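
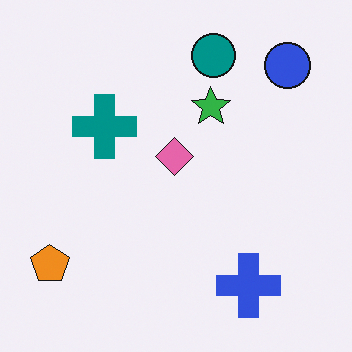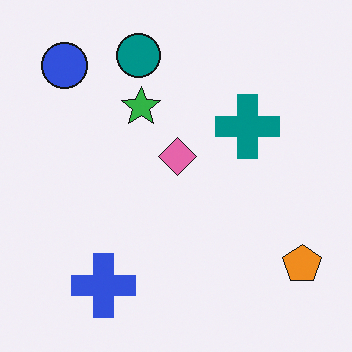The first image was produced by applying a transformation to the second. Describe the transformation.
Flipped horizontally (left ↔ right).

The orange pentagon is in the bottom-right of the second image and the bottom-left of the first — shapes on opposite sides of the vertical midline have swapped in a mirror flip.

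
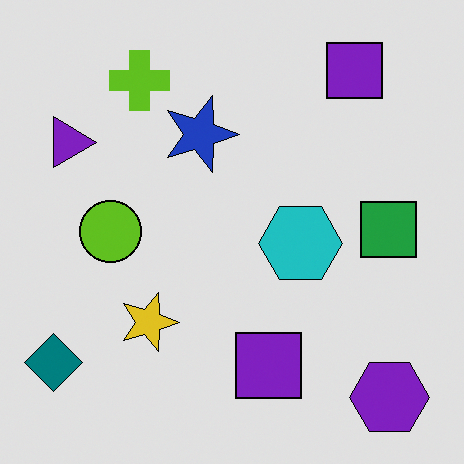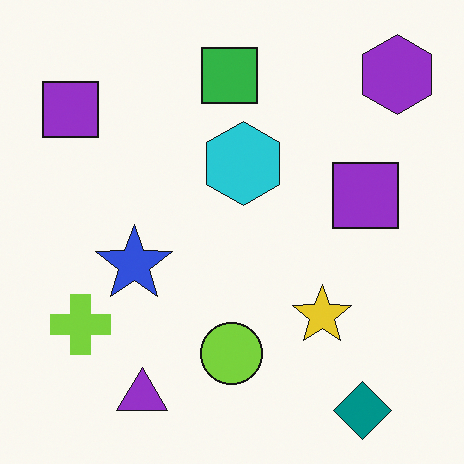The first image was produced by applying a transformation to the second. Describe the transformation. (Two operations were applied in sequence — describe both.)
It was rotated 90° clockwise, then moderately posterized.

The purple hexagon sits in the top-right of the second image and the bottom-right of the first — consistent with a whole-image 90° clockwise rotation. Each flat color has snapped to a coarser quantized level — most visibly, the near-white background has dropped to a flat grey.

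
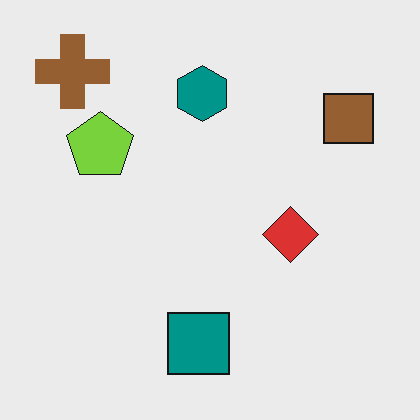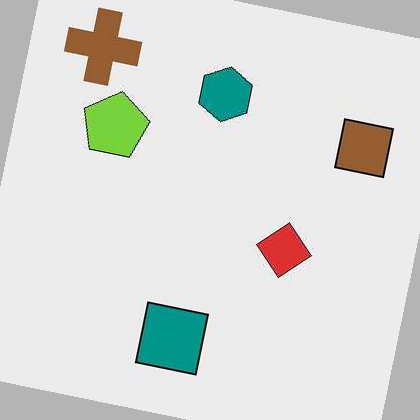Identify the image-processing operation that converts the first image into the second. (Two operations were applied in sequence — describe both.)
This is the original image given moderate JPEG compression, then rotated clockwise by a few degrees.

Blocky 8×8 compression artifacts appear around shape edges and the flat background shows ringing — characteristic JPEG degradation. Every shape is tilted by the same angle and the image corners show triangular fill wedges — a whole-image rotation by a non-right angle.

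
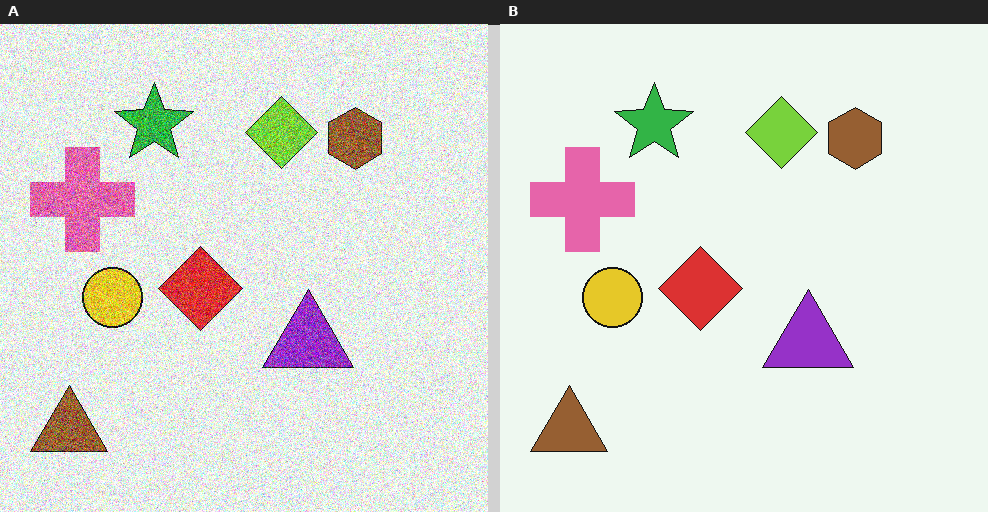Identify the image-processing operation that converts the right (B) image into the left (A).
The transformation is: degraded with a thick layer of grain.

Random speckle covers the whole image, including the flat background.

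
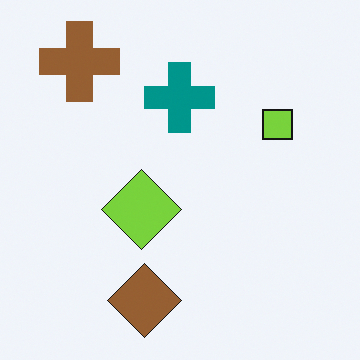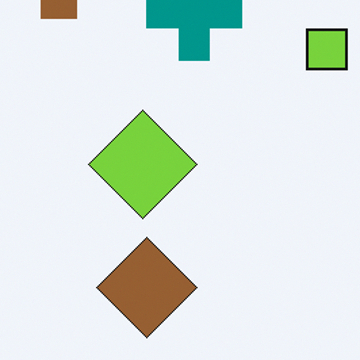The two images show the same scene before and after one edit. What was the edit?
This is the original image cropped to a modestly smaller region and rescaled.

The visible shapes are larger and the field of view is narrower; shapes near the original edges may be partly or wholly outside the frame — a crop-and-rescale.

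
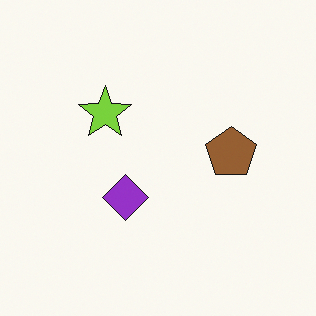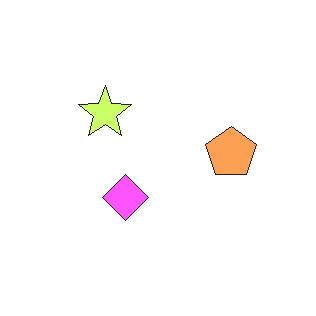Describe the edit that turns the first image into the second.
This is the original image brightened a lot.

Every pixel — background and shapes alike — is uniformly brightened.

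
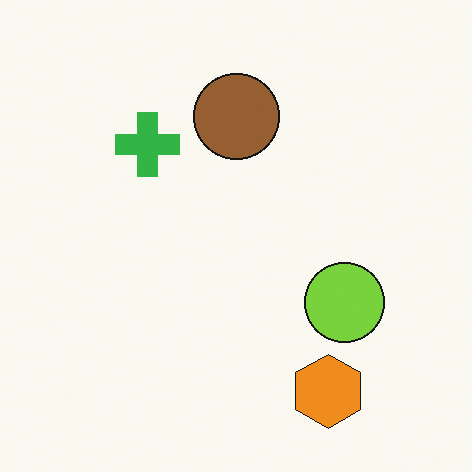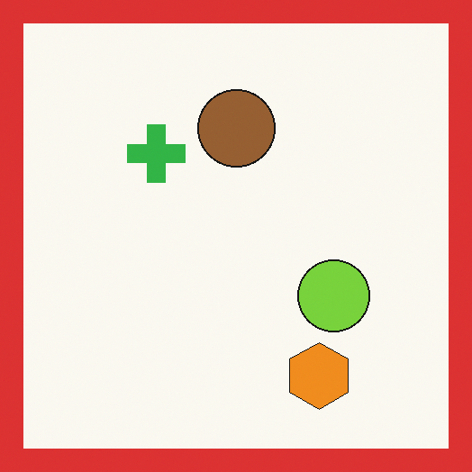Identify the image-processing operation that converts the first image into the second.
It was framed with a red border.

A solid red frame runs around the edge of the second image, with the content slightly shrunk inside it.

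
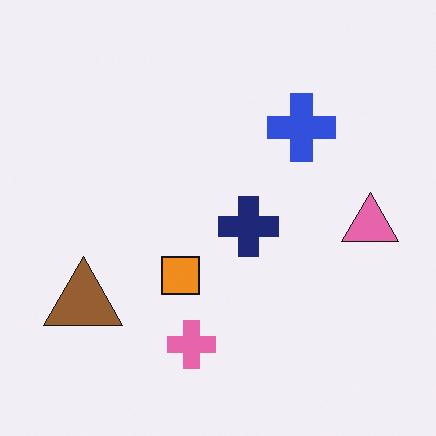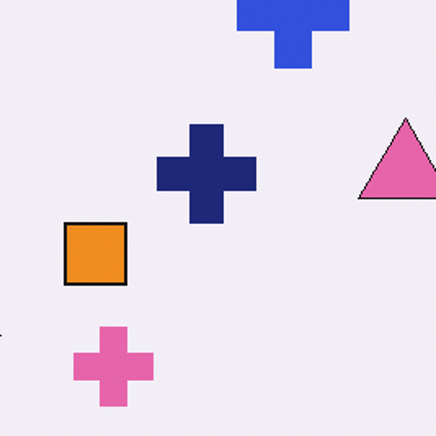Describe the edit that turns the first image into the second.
The transformation is: cropped tightly and scaled back up.

The visible shapes are larger and the field of view is narrower; shapes near the original edges may be partly or wholly outside the frame — a crop-and-rescale.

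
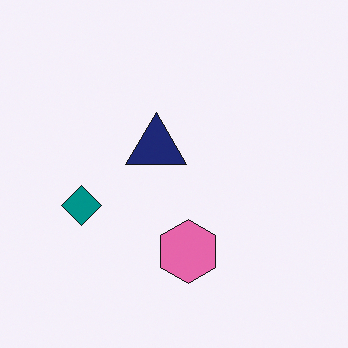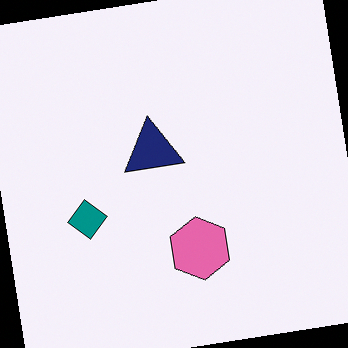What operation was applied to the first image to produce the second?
This is the original image rotated counter-clockwise by a small amount.

Every shape is tilted by the same angle and the image corners show triangular fill wedges — a whole-image rotation by a non-right angle.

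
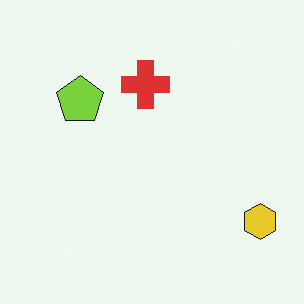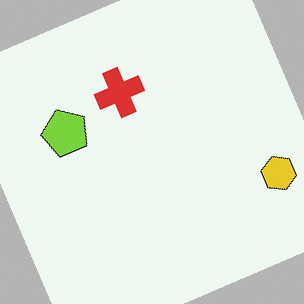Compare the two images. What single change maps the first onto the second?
The image was rotated counter-clockwise by a moderate amount.

Every shape is tilted by the same angle and the image corners show triangular fill wedges — a whole-image rotation by a non-right angle.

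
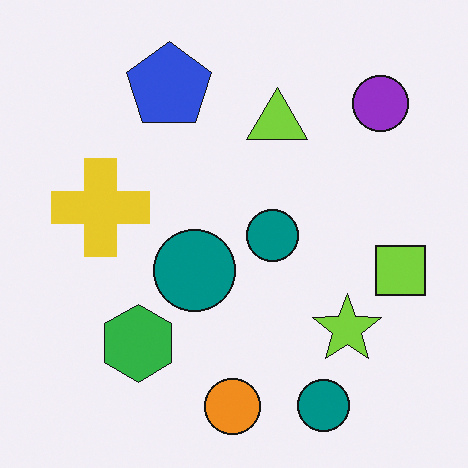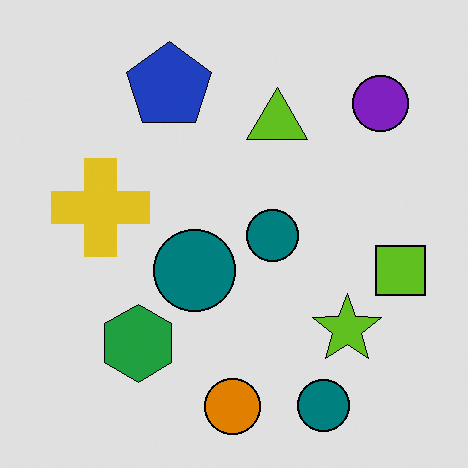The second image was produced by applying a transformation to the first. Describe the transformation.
The second image is the first moderately posterized.

Each flat color has snapped to a coarser quantized level — most visibly, the near-white background has dropped to a flat grey.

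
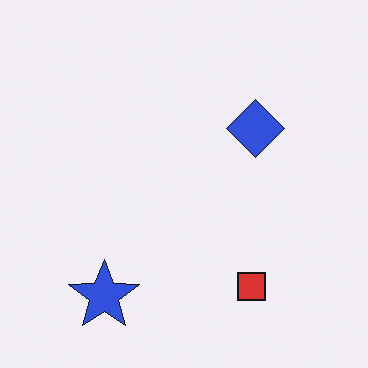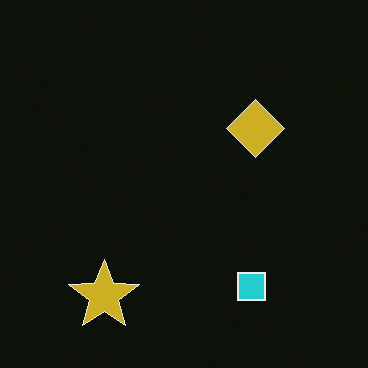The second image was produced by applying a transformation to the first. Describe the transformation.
The image was color-inverted (negative).

The light background has become dark and every shape's color is its complement — a photographic negative.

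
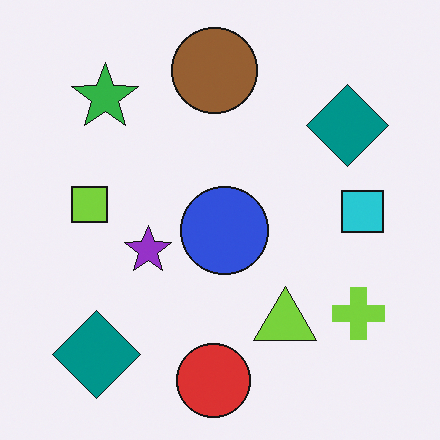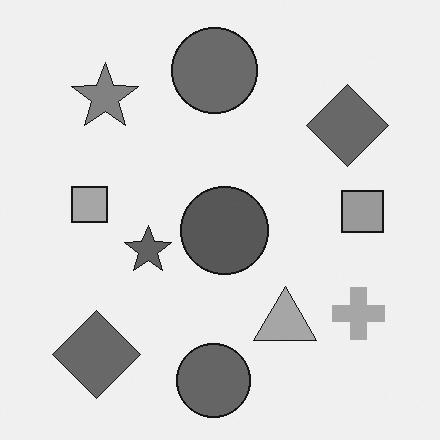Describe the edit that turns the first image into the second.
It was converted to grayscale.

All color is removed — every shape is now a shade of grey.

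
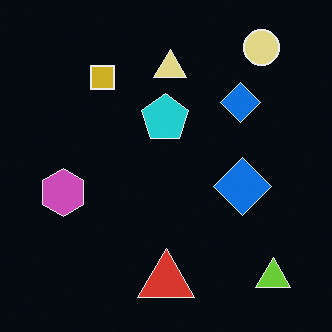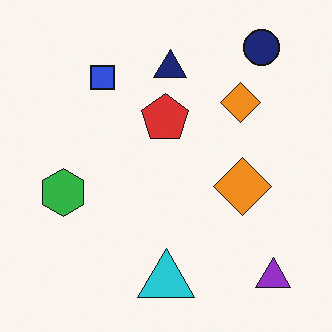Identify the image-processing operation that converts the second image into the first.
This is the original image color-inverted (negative).

The light background has become dark and every shape's color is its complement — a photographic negative.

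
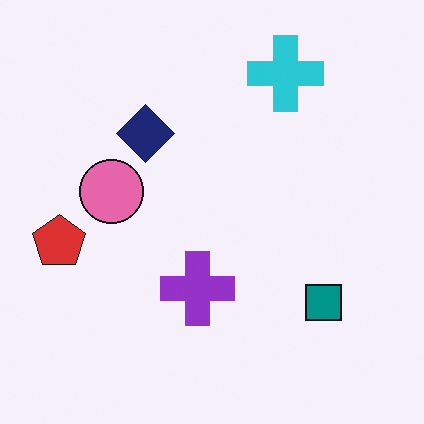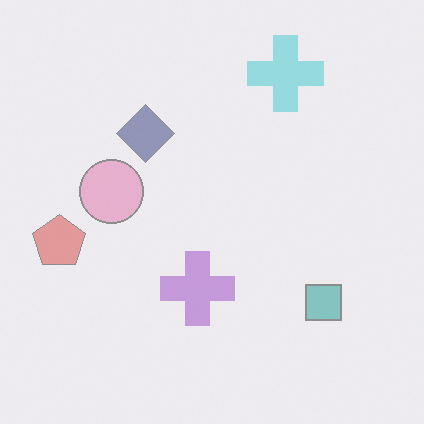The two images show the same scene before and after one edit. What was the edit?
The second image is the first washed out (contrast reduced).

Tones are pushed toward mid-grey across the whole image — a global contrast change.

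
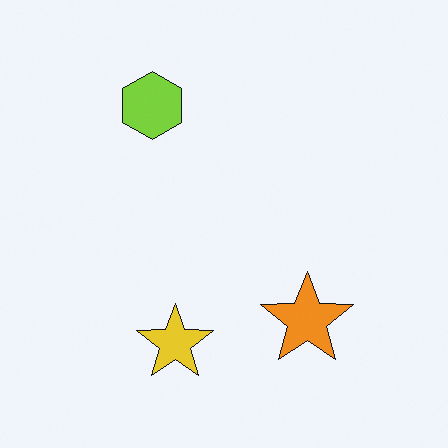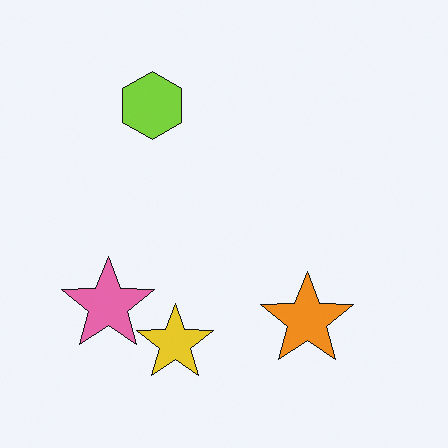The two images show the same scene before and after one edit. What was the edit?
This is the original image overlaid with an additional pink star.

A pink star appears in the second image that is absent from the first.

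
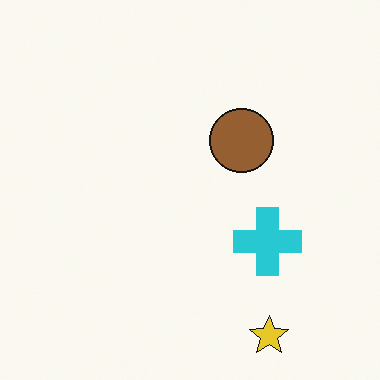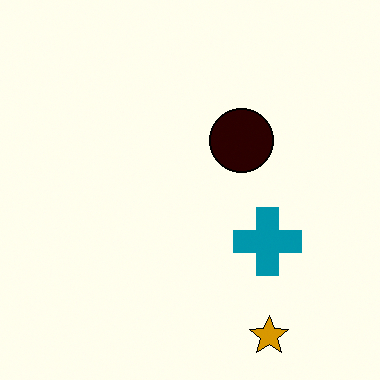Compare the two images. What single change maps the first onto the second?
This is the original image boosted in contrast.

Tones are pushed away from mid-grey across the whole image — a global contrast change.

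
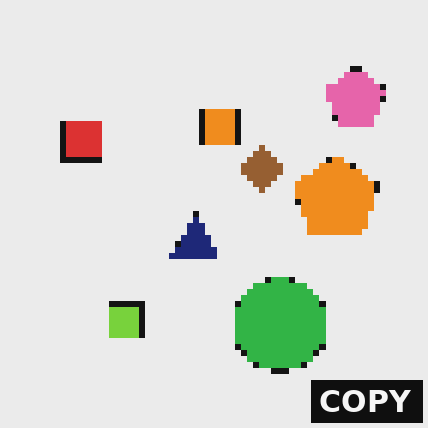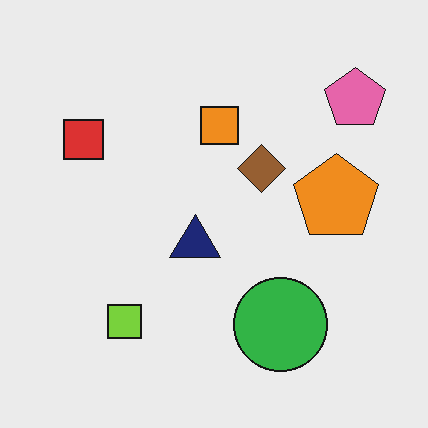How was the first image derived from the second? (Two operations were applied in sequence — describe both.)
The first image is the second moderately pixelated, then watermarked with the text "COPY" in the lower-right corner.

Shapes are reduced to large square blocks; fine edges and outlines are lost — a downscale-then-upscale (mosaic) effect. A dark label reading "COPY" appears in the lower-right corner.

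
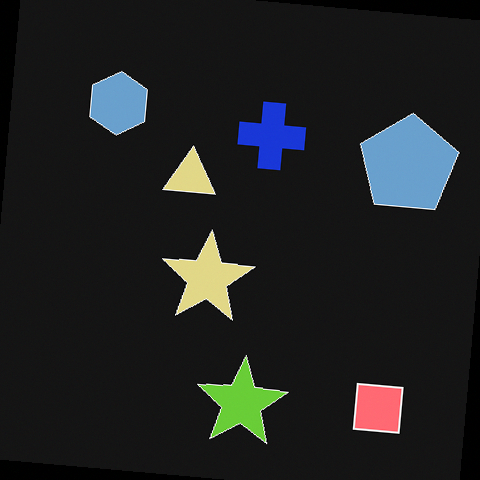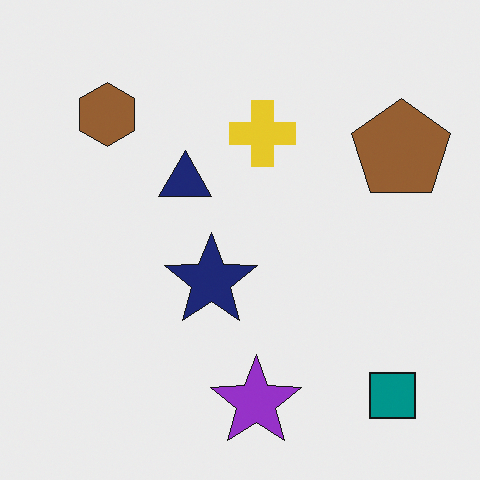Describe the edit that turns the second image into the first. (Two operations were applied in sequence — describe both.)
It was color-inverted (negative), then rotated clockwise by a small amount.

The light background has become dark and every shape's color is its complement — a photographic negative. Every shape is tilted by the same angle and the image corners show triangular fill wedges — a whole-image rotation by a non-right angle.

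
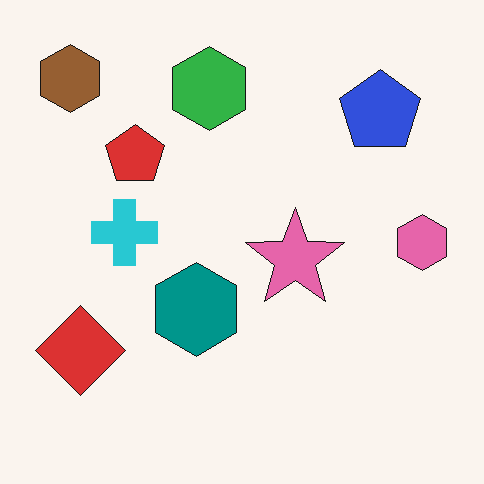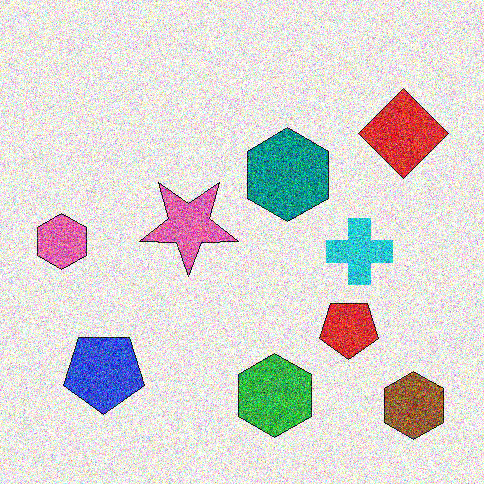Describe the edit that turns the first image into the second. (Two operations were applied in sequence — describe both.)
This is the original image rotated 180°, then degraded with heavy additive noise.

The brown hexagon sits in the top-left of the first image and the bottom-right of the second — consistent with a whole-image 180° rotation. Random speckle covers the whole image, including the flat background.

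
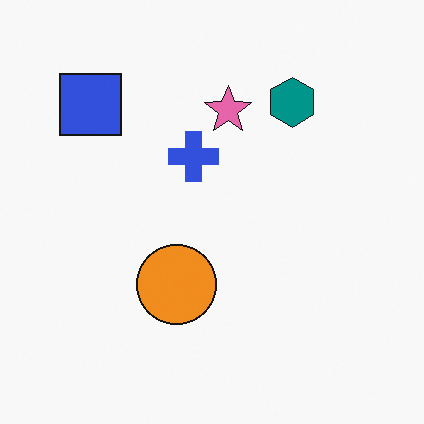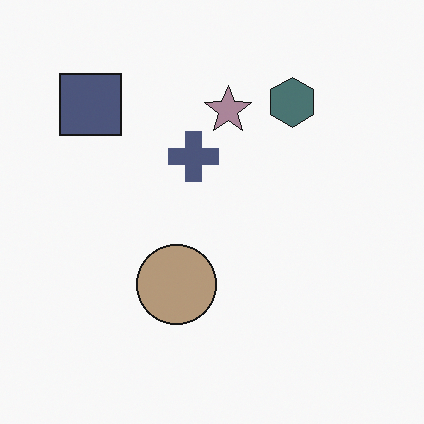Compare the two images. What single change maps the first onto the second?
The transformation is: made much more muted (saturation change).

All colors are more muted and greyish — a global saturation change.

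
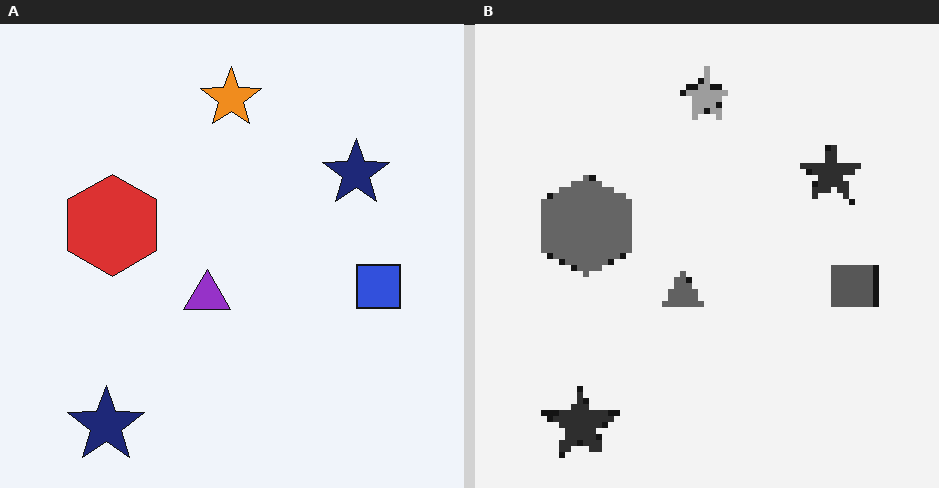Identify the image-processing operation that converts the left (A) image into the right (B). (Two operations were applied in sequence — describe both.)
The transformation is: converted to grayscale, then moderately pixelated.

All color is removed — every shape is now a shade of grey. Shapes are reduced to large square blocks; fine edges and outlines are lost — a downscale-then-upscale (mosaic) effect.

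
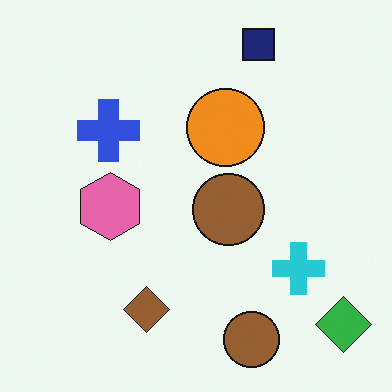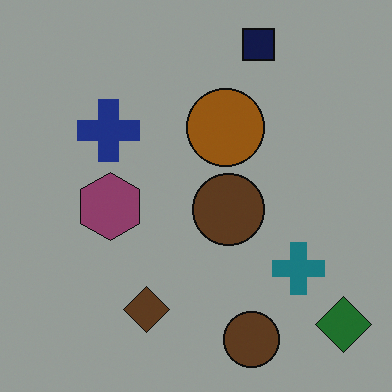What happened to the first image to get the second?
It was substantially darkened.

Every pixel — background and shapes alike — is uniformly darkened.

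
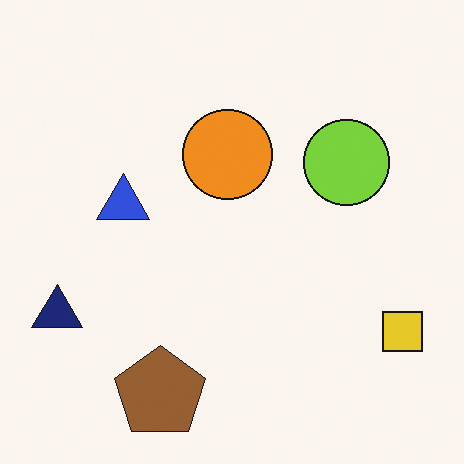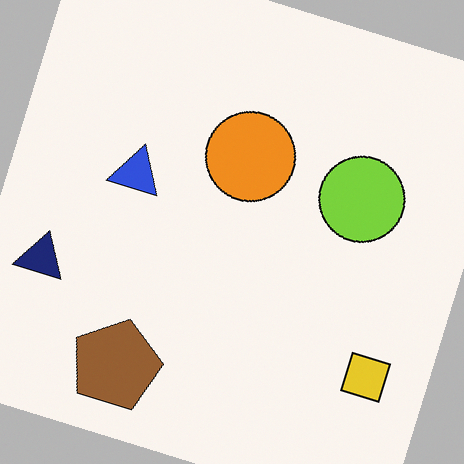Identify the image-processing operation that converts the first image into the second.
The second image is the first rotated clockwise by a moderate amount.

Every shape is tilted by the same angle and the image corners show triangular fill wedges — a whole-image rotation by a non-right angle.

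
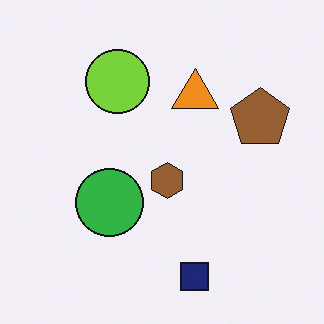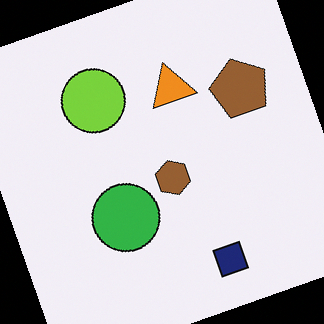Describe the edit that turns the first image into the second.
The second image is the first rotated counter-clockwise by a clearly visible amount.

Every shape is tilted by the same angle and the image corners show triangular fill wedges — a whole-image rotation by a non-right angle.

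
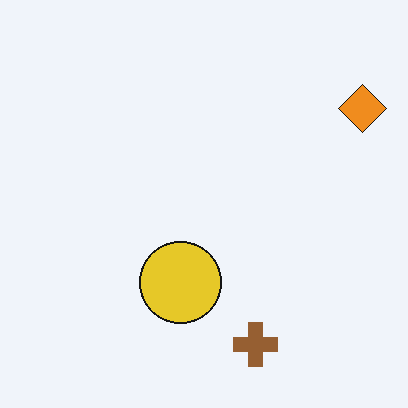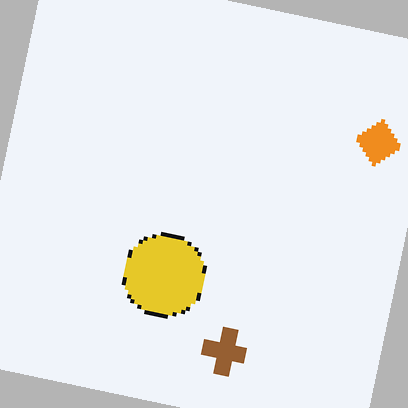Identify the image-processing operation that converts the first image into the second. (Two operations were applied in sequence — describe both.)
The transformation is: mildly pixelated, then rotated clockwise by a few degrees.

Shapes are reduced to large square blocks; fine edges and outlines are lost — a downscale-then-upscale (mosaic) effect. Every shape is tilted by the same angle and the image corners show triangular fill wedges — a whole-image rotation by a non-right angle.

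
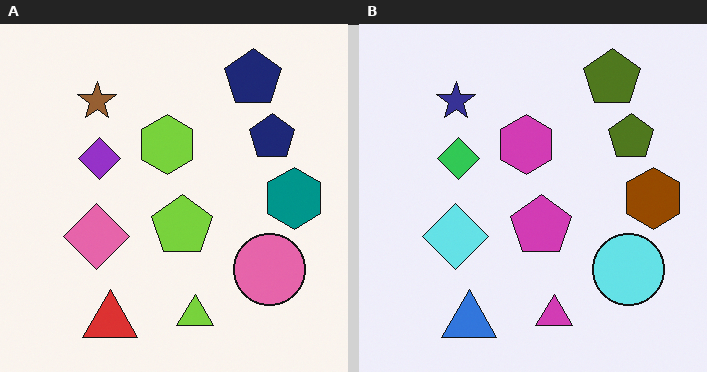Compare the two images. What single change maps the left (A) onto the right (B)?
This is the original image hue-shifted through roughly half the color wheel.

Every shape's color has rotated by the same amount around the hue wheel — a uniform hue shift.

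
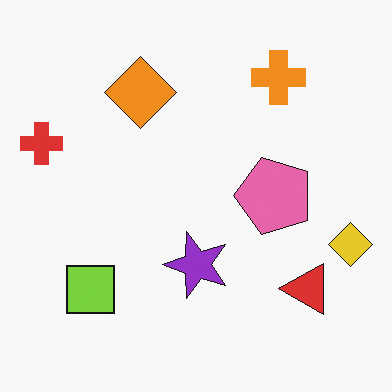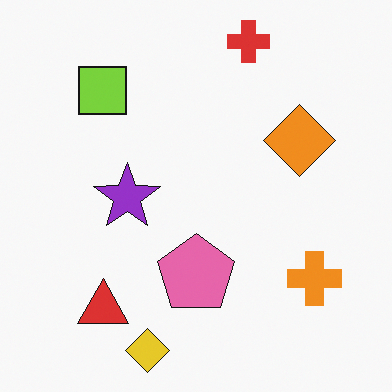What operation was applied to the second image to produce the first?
It was rotated 90° counter-clockwise.

The red cross sits in the top of the second image and the left of the first — consistent with a whole-image 90° counter-clockwise rotation.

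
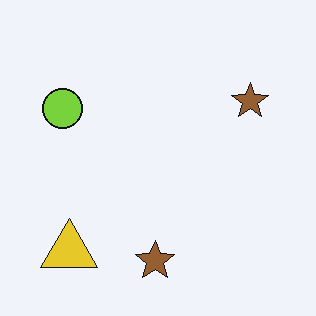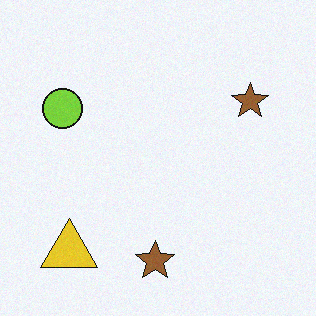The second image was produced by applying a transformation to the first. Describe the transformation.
Degraded with a light layer of grain.

Random speckle covers the whole image, including the flat background.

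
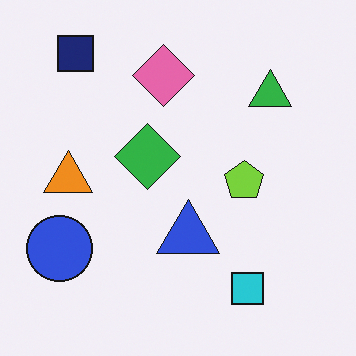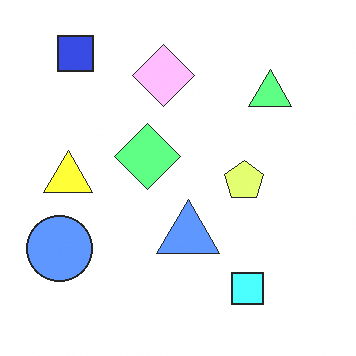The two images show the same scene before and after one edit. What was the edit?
It was substantially brightened.

Every pixel — background and shapes alike — is uniformly brightened.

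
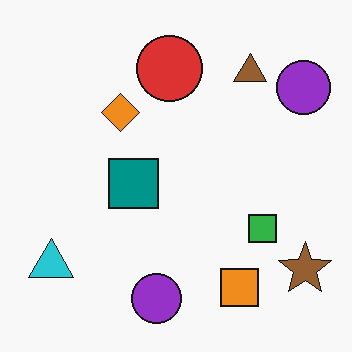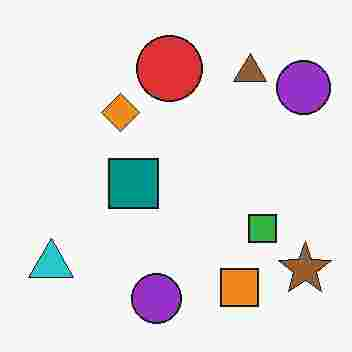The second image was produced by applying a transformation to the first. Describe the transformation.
Degraded with heavy JPEG compression.

Blocky 8×8 compression artifacts appear around shape edges and the flat background shows ringing — characteristic JPEG degradation.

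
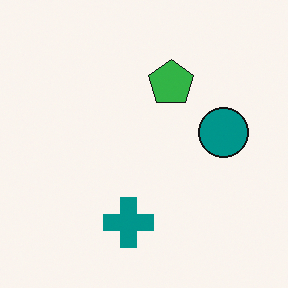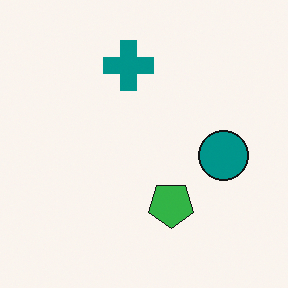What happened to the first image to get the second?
Flipped vertically (top ↔ bottom).

The teal cross is in the bottom of the first image and the top of the second — shapes on opposite sides of the horizontal midline have swapped in a mirror flip.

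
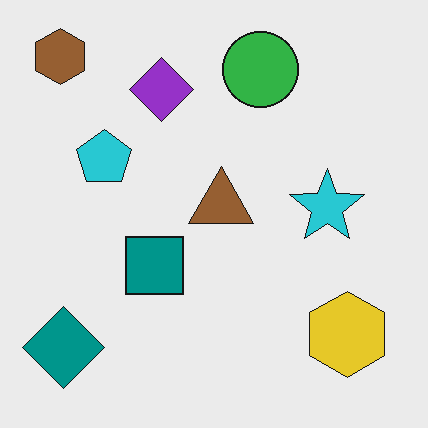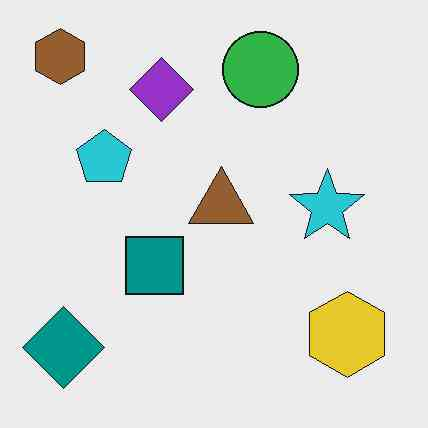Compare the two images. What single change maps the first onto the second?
The transformation is: given moderate JPEG compression.

Blocky 8×8 compression artifacts appear around shape edges and the flat background shows ringing — characteristic JPEG degradation.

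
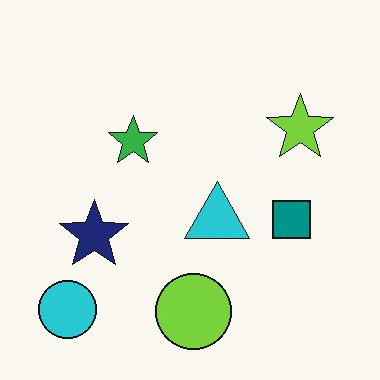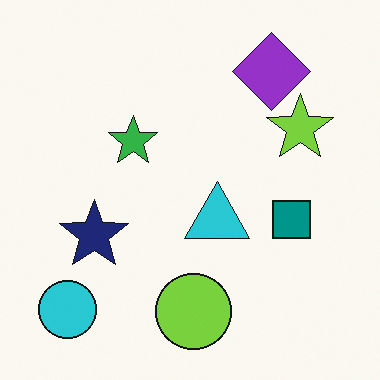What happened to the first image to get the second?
This is the original image overlaid with an additional purple diamond.

A purple diamond appears in the second image that is absent from the first.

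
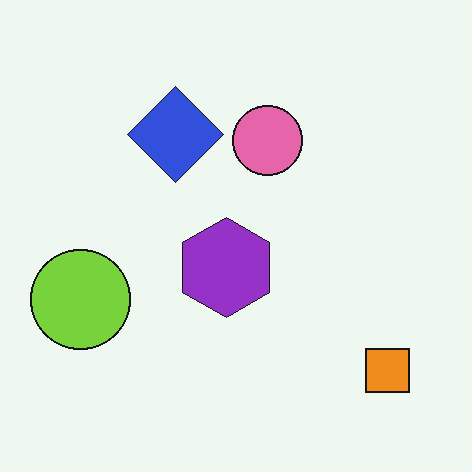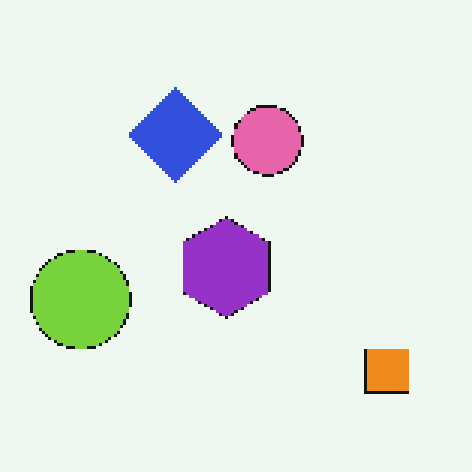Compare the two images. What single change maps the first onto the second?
Mildly pixelated.

Shapes are reduced to large square blocks; fine edges and outlines are lost — a downscale-then-upscale (mosaic) effect.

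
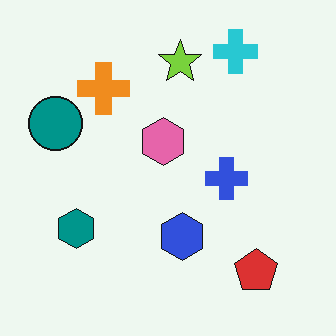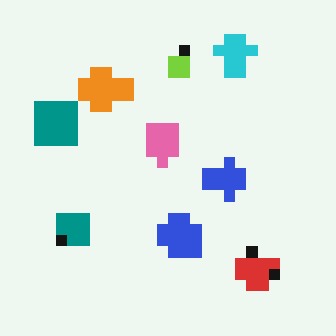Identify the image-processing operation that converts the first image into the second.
The transformation is: coarsely pixelated.

Shapes are reduced to large square blocks; fine edges and outlines are lost — a downscale-then-upscale (mosaic) effect.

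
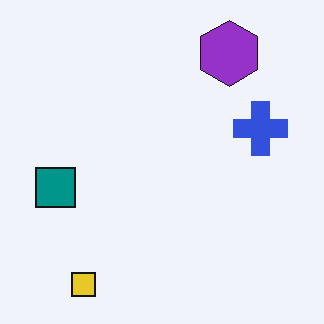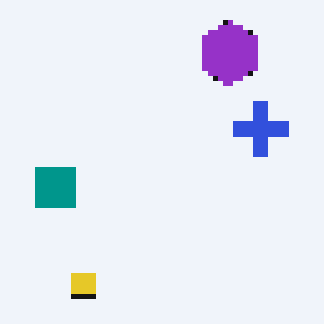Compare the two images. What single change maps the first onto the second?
The image was lightly pixelated (a mild mosaic effect).

Shapes are reduced to large square blocks; fine edges and outlines are lost — a downscale-then-upscale (mosaic) effect.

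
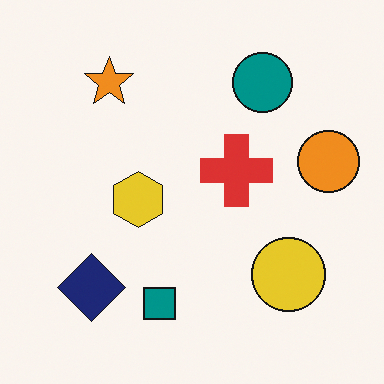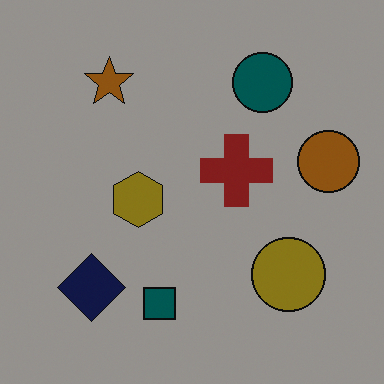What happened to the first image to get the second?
The image was noticeably darkened.

Every pixel — background and shapes alike — is uniformly darkened.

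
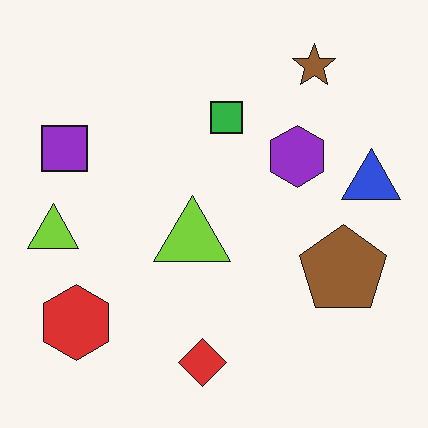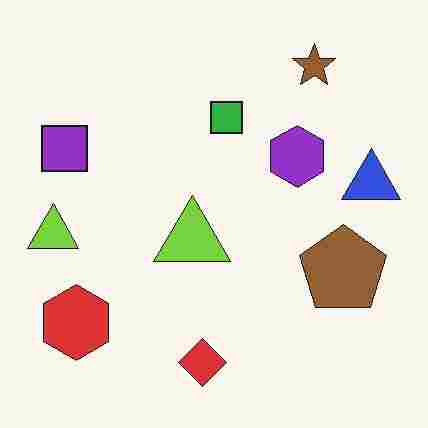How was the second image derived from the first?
It was degraded with heavy JPEG compression.

Blocky 8×8 compression artifacts appear around shape edges and the flat background shows ringing — characteristic JPEG degradation.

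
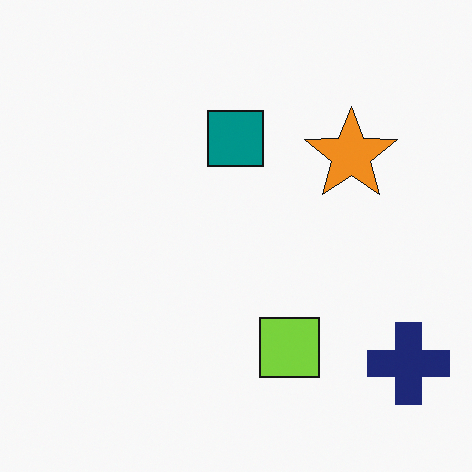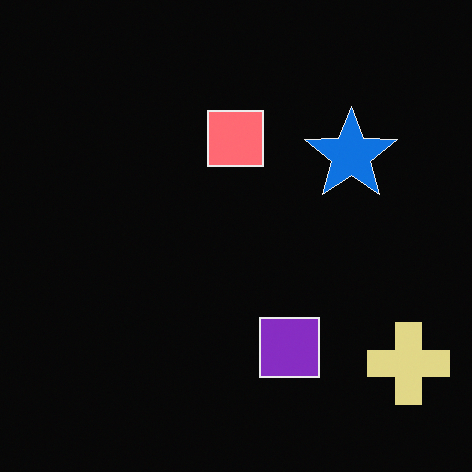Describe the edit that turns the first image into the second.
The second image is the first color-inverted (negative).

The light background has become dark and every shape's color is its complement — a photographic negative.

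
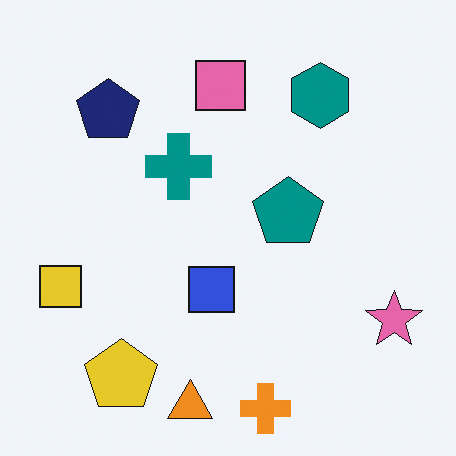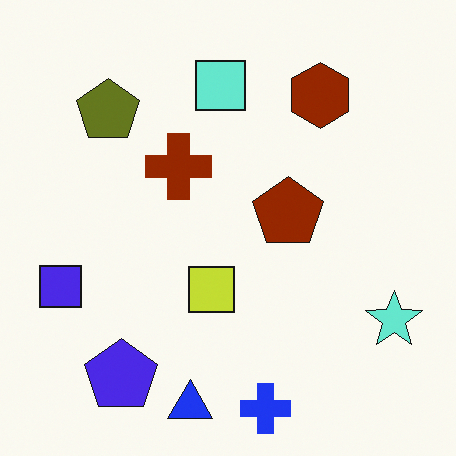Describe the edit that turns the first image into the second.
The second image is the first hue-shifted by a large amount.

Every shape's color has rotated by the same amount around the hue wheel — a uniform hue shift.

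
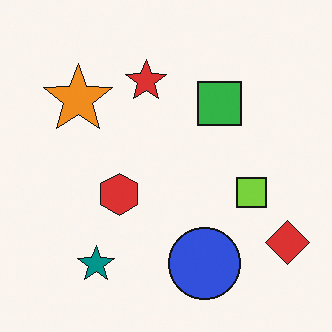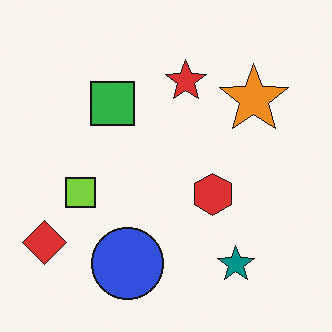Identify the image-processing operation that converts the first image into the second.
The transformation is: flipped horizontally (left ↔ right).

The red diamond is in the bottom-right of the first image and the bottom-left of the second — shapes on opposite sides of the vertical midline have swapped in a mirror flip.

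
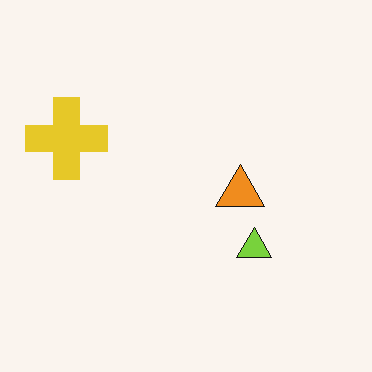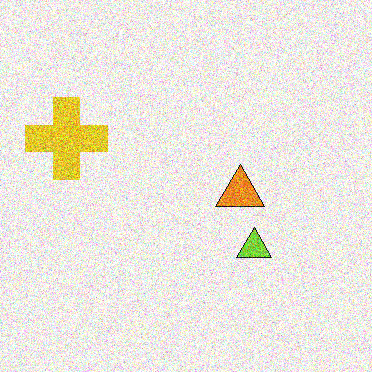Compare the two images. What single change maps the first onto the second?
The transformation is: degraded with heavy additive noise.

Random speckle covers the whole image, including the flat background.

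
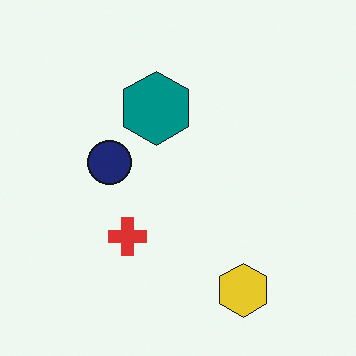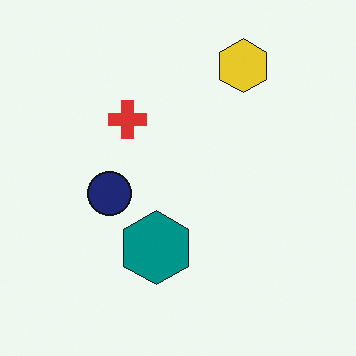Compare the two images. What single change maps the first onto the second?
The second image is the first flipped vertically (top ↔ bottom).

The yellow hexagon is in the bottom-right of the first image and the top-right of the second — shapes on opposite sides of the horizontal midline have swapped in a mirror flip.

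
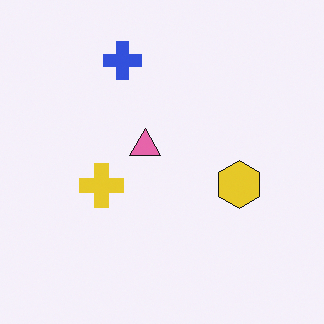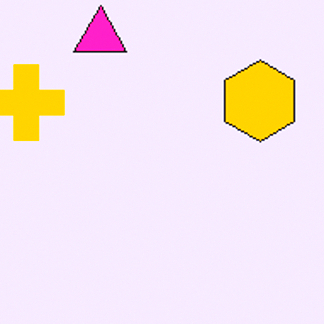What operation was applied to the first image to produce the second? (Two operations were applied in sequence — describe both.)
The image was cropped to a noticeably smaller region and rescaled, then heavily oversaturated.

The visible shapes are larger and the field of view is narrower; shapes near the original edges may be partly or wholly outside the frame — a crop-and-rescale. All colors are more vivid — a global saturation change.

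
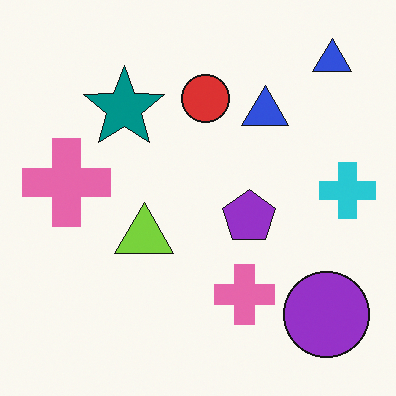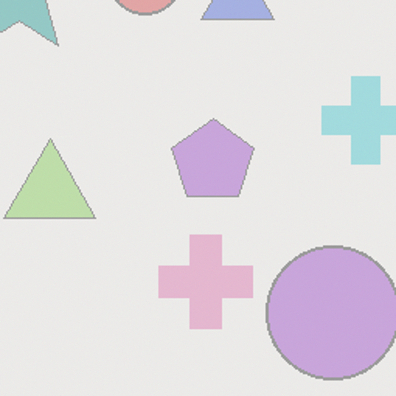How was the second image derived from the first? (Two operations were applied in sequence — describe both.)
The image was given much lower contrast, then cropped to a modestly smaller region and rescaled.

Tones are pushed toward mid-grey across the whole image — a global contrast change. The visible shapes are larger and the field of view is narrower; shapes near the original edges may be partly or wholly outside the frame — a crop-and-rescale.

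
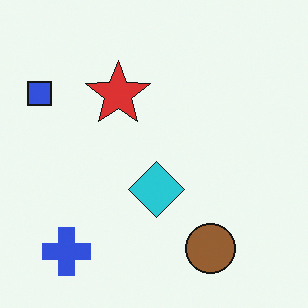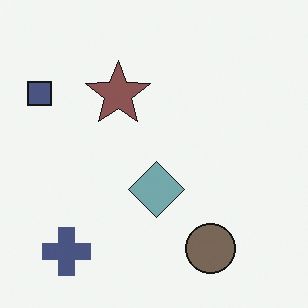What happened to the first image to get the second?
This is the original image made much more muted (saturation change).

All colors are more muted and greyish — a global saturation change.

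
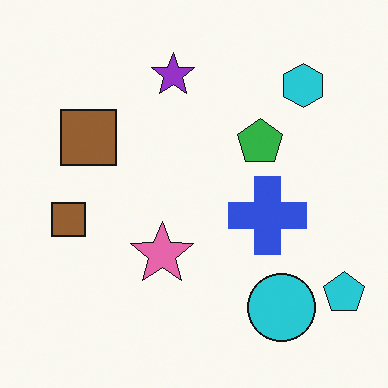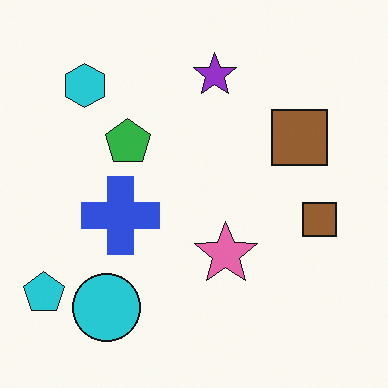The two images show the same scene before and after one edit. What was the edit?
Flipped horizontally (left ↔ right).

The cyan pentagon is in the bottom-right of the first image and the bottom-left of the second — shapes on opposite sides of the vertical midline have swapped in a mirror flip.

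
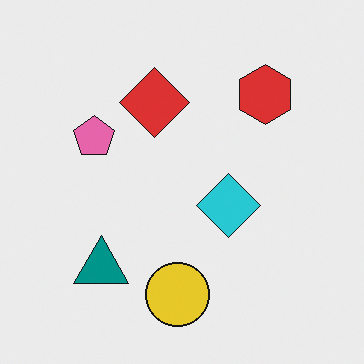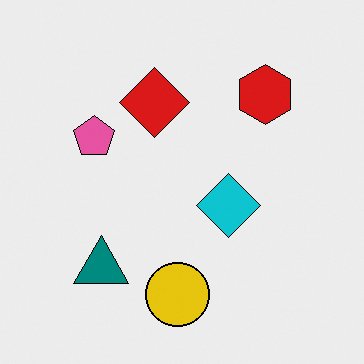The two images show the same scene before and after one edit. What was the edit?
Given slightly increased contrast.

Tones are pushed away from mid-grey across the whole image — a global contrast change.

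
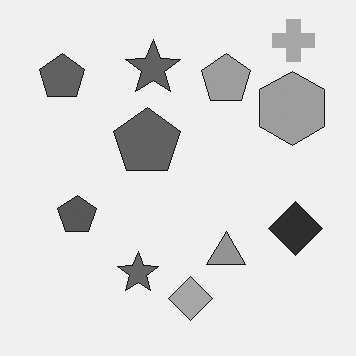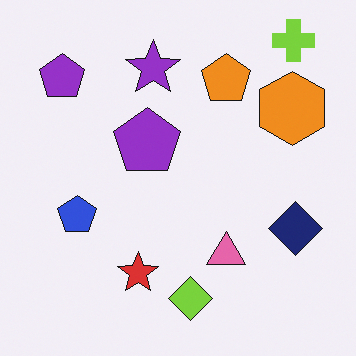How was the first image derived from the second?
The transformation is: converted to grayscale.

All color is removed — every shape is now a shade of grey.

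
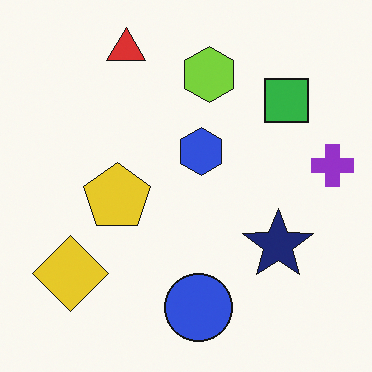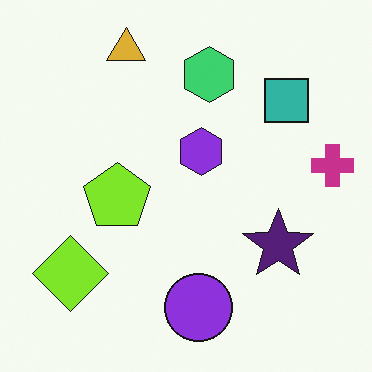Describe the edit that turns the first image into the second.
The image was hue-shifted by a small amount.

Every shape's color has rotated by the same amount around the hue wheel — a uniform hue shift.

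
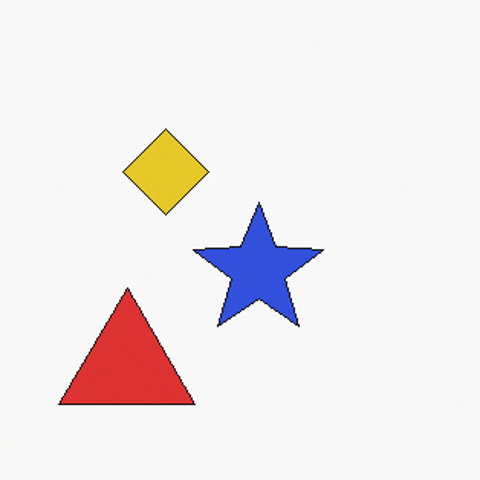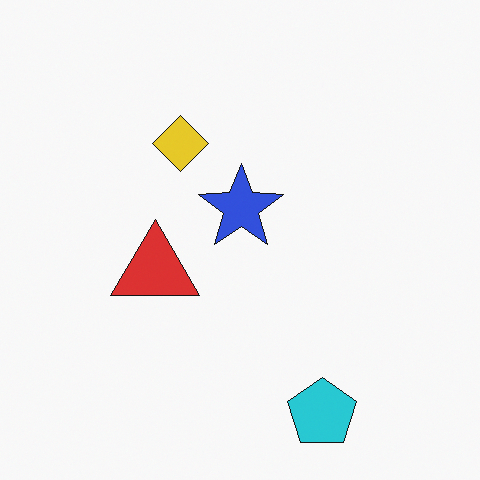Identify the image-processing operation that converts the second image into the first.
Cropped to a modestly smaller region and rescaled.

The visible shapes are larger and the field of view is narrower; shapes near the original edges may be partly or wholly outside the frame — a crop-and-rescale.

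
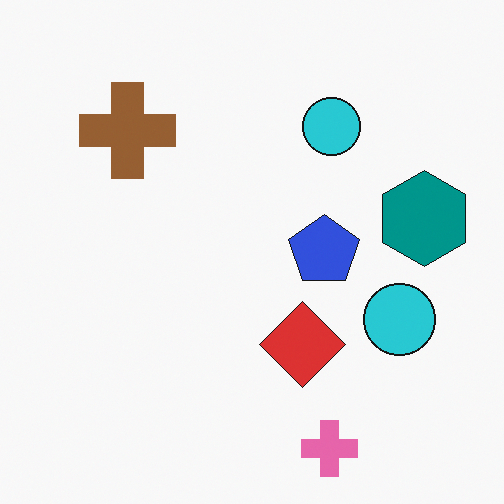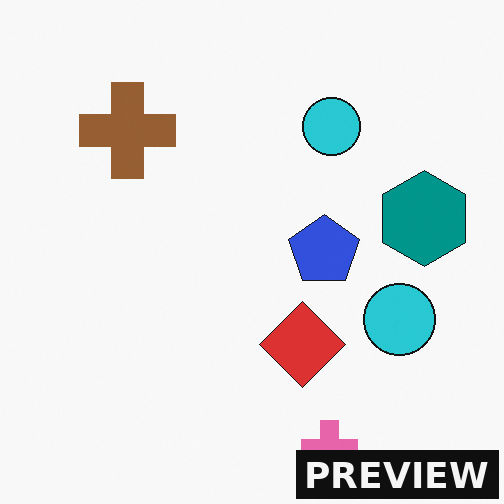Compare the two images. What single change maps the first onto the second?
The second image is the first watermarked with the text "PREVIEW" in the lower-right corner.

A dark label reading "PREVIEW" appears in the lower-right corner.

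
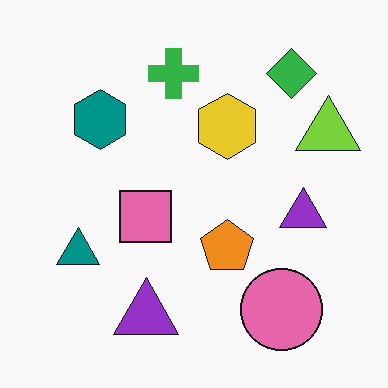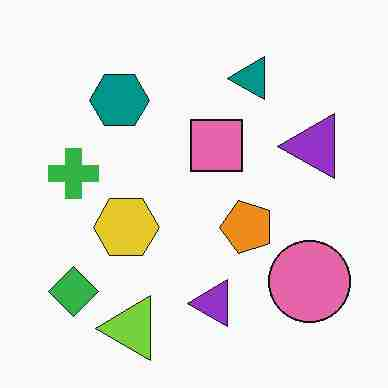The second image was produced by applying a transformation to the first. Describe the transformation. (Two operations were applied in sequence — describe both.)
It was transposed (reflected across the top-left ↔ bottom-right diagonal), then heavily JPEG-compressed with obvious blocking artifacts.

Shapes have swapped their row and column positions — what was in the top-right is now in the bottom-left — a diagonal reflection. Blocky 8×8 compression artifacts appear around shape edges and the flat background shows ringing — characteristic JPEG degradation.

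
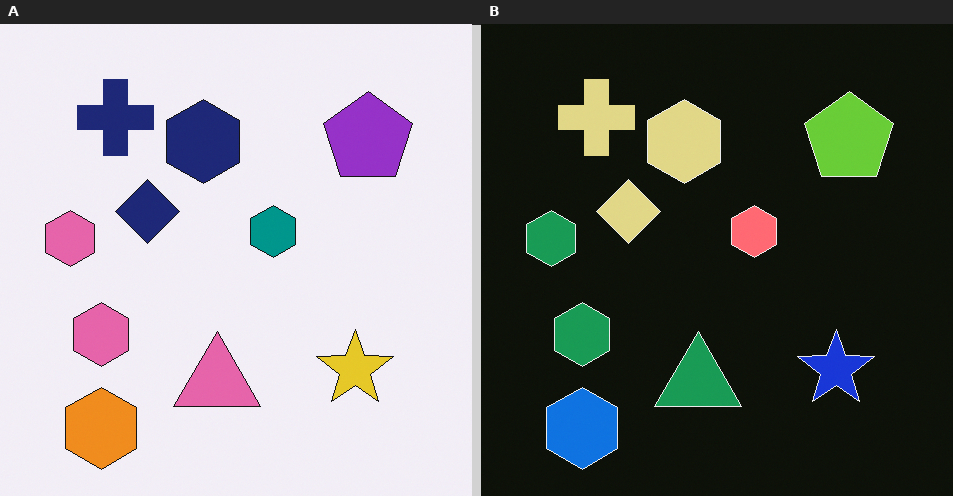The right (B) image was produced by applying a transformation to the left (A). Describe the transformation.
The right (B) image is the left (A) color-inverted (negative).

The light background has become dark and every shape's color is its complement — a photographic negative.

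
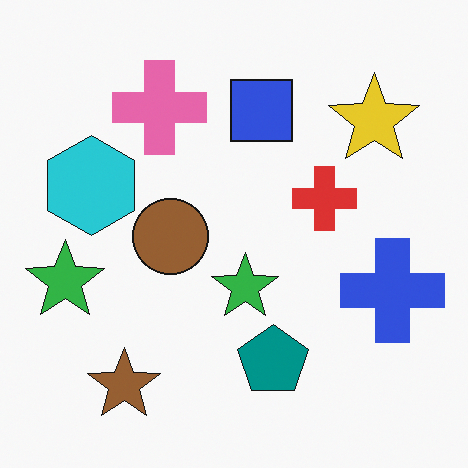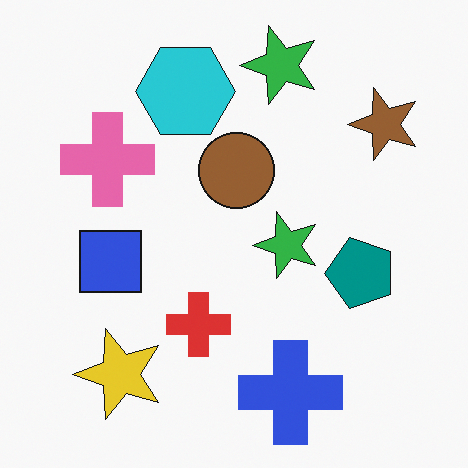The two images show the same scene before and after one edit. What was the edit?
It was transposed (reflected across the top-left ↔ bottom-right diagonal).

Shapes have swapped their row and column positions — what was in the top-right is now in the bottom-left — a diagonal reflection.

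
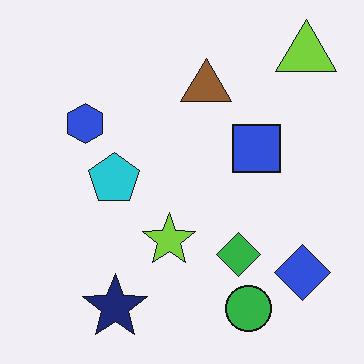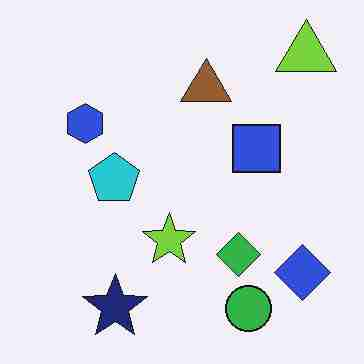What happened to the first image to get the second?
The transformation is: degraded with heavy JPEG compression.

Blocky 8×8 compression artifacts appear around shape edges and the flat background shows ringing — characteristic JPEG degradation.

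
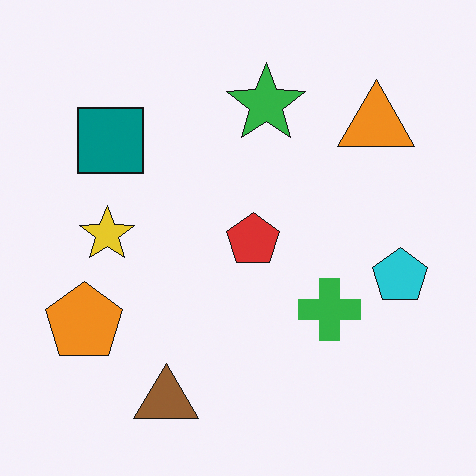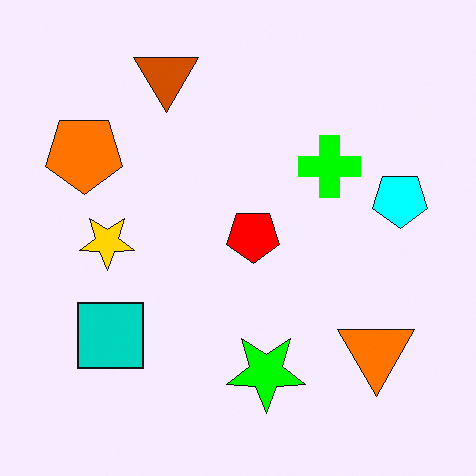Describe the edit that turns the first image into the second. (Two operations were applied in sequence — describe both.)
Flipped vertically (top ↔ bottom), then made much more vivid (saturation change).

The brown triangle is in the bottom of the first image and the top of the second — shapes on opposite sides of the horizontal midline have swapped in a mirror flip. All colors are more vivid — a global saturation change.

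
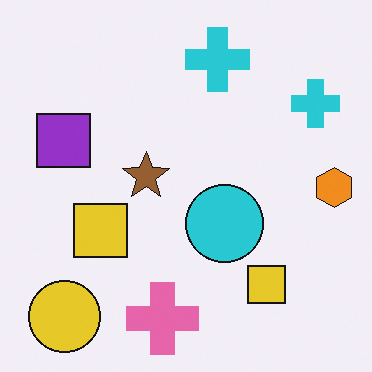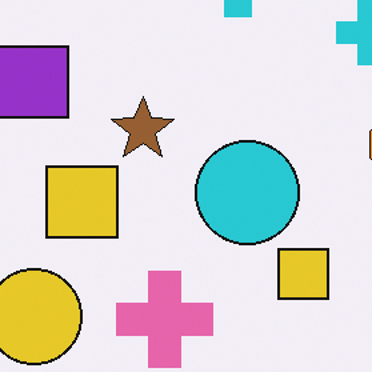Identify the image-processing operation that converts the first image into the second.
This is the original image cropped to a modestly smaller region and rescaled.

The visible shapes are larger and the field of view is narrower; shapes near the original edges may be partly or wholly outside the frame — a crop-and-rescale.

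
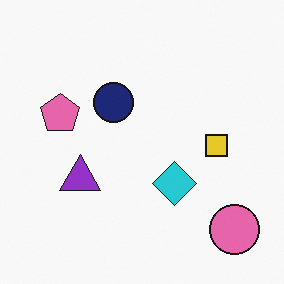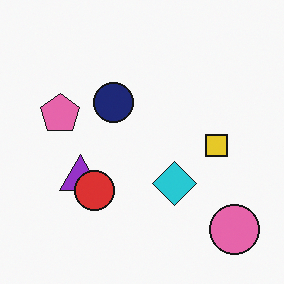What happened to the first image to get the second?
Overlaid with an additional red circle.

A red circle appears in the second image that is absent from the first.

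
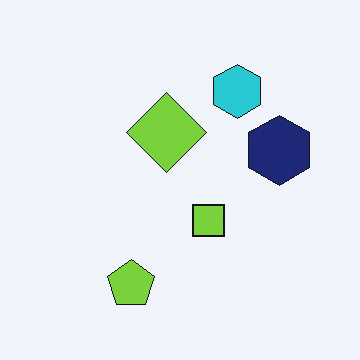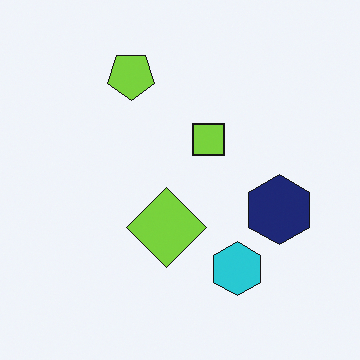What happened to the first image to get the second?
The image was flipped vertically (top ↔ bottom).

The lime pentagon is in the bottom of the first image and the top of the second — shapes on opposite sides of the horizontal midline have swapped in a mirror flip.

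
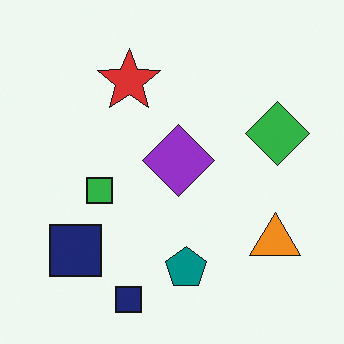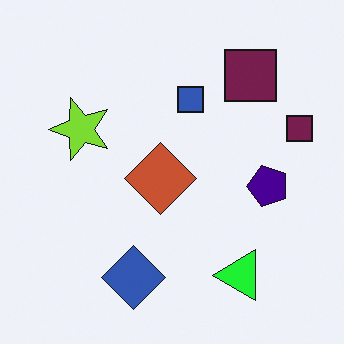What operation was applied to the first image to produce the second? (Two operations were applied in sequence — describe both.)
This is the original image transposed (reflected across the top-left ↔ bottom-right diagonal), then hue-shifted through roughly a third of the color wheel.

Shapes have swapped their row and column positions — what was in the top-right is now in the bottom-left — a diagonal reflection. Every shape's color has rotated by the same amount around the hue wheel — a uniform hue shift.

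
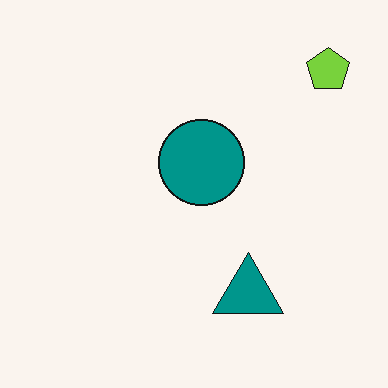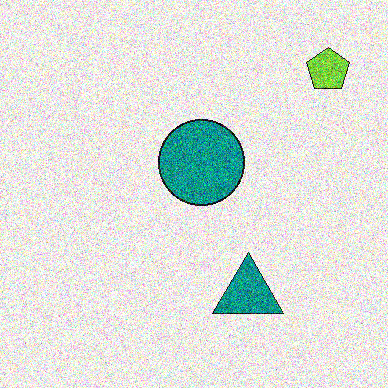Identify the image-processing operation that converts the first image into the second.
The second image is the first degraded with a thick layer of grain.

Random speckle covers the whole image, including the flat background.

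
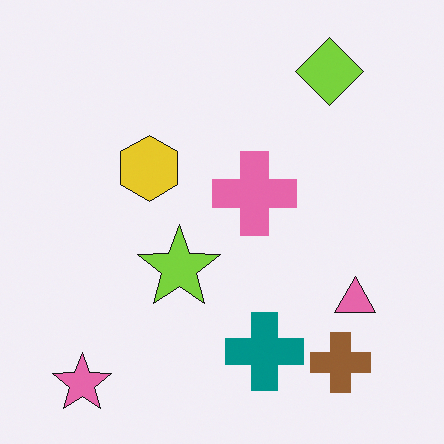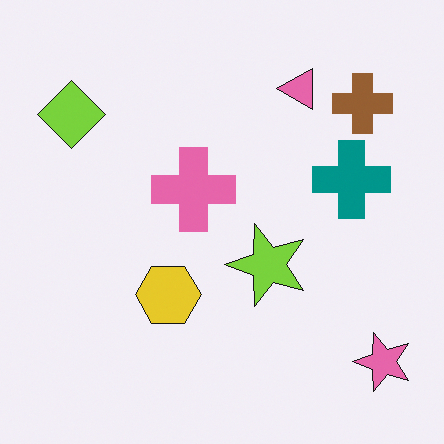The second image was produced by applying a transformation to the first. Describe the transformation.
The image was rotated 90° counter-clockwise.

The pink star sits in the bottom-left of the first image and the bottom-right of the second — consistent with a whole-image 90° counter-clockwise rotation.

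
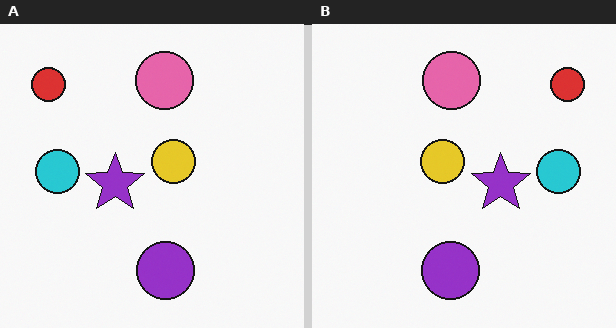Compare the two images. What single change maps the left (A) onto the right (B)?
It was flipped horizontally (left ↔ right).

The red circle is in the top-left of the left (A) image and the top-right of the right (B) — shapes on opposite sides of the vertical midline have swapped in a mirror flip.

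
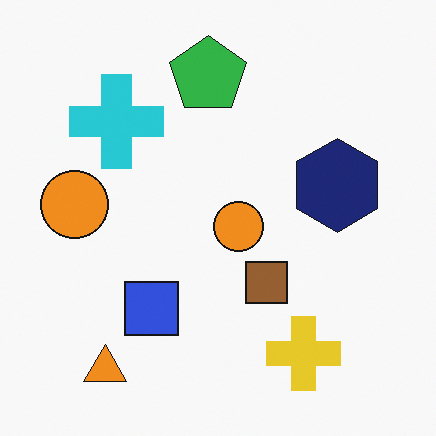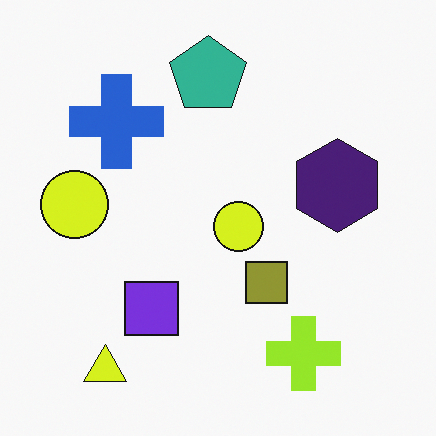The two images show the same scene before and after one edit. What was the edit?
It was hue-shifted slightly.

Every shape's color has rotated by the same amount around the hue wheel — a uniform hue shift.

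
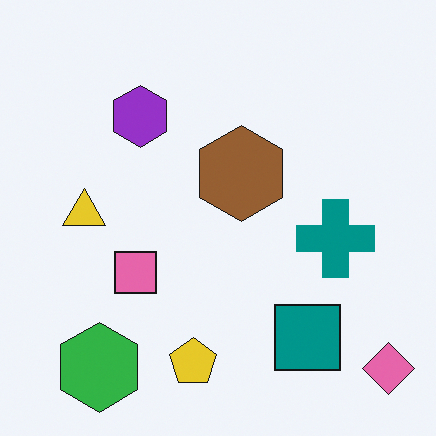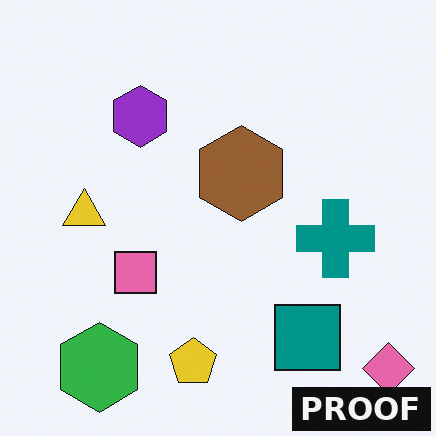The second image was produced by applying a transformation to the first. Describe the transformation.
Watermarked with the text "PROOF" in the lower-right corner.

A dark label reading "PROOF" appears in the lower-right corner.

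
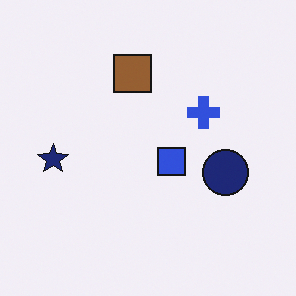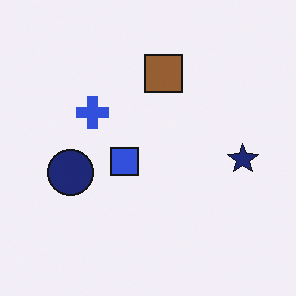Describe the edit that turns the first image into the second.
The transformation is: flipped horizontally (left ↔ right).

The navy star is in the left of the first image and the right of the second — shapes on opposite sides of the vertical midline have swapped in a mirror flip.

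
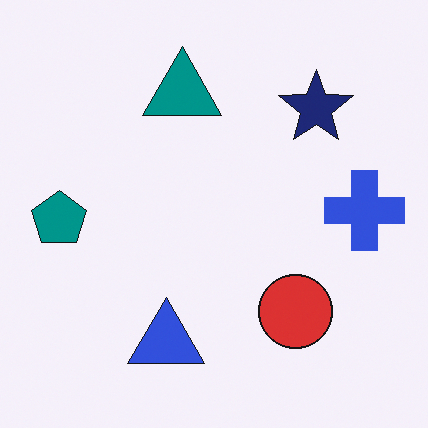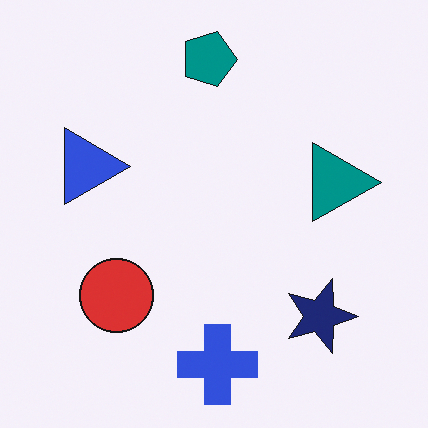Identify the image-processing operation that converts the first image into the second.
The second image is the first rotated 90° clockwise.

The teal pentagon sits in the left of the first image and the top of the second — consistent with a whole-image 90° clockwise rotation.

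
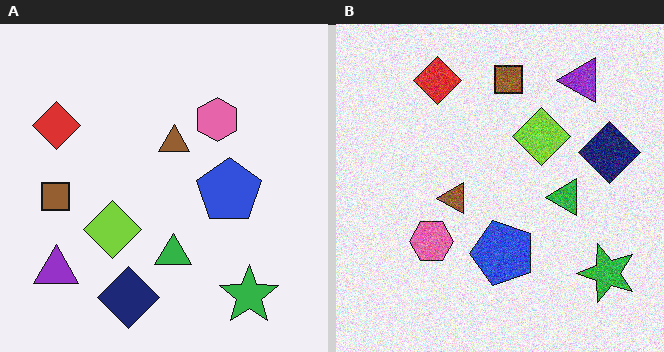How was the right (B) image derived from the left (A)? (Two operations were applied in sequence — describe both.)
The right (B) image is the left (A) transposed (reflected across the top-left ↔ bottom-right diagonal), then degraded with visible gaussian noise.

Shapes have swapped their row and column positions — what was in the top-right is now in the bottom-left — a diagonal reflection. Random speckle covers the whole image, including the flat background.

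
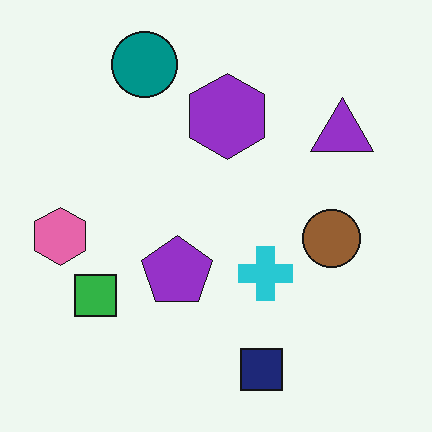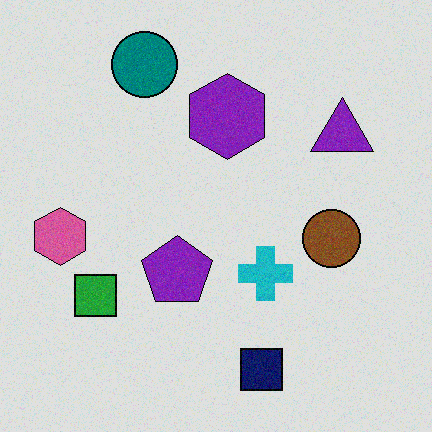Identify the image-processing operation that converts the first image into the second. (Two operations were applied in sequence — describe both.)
This is the original image degraded with a light layer of grain, then moderately posterized.

Random speckle covers the whole image, including the flat background. Each flat color has snapped to a coarser quantized level — most visibly, the near-white background has dropped to a flat grey.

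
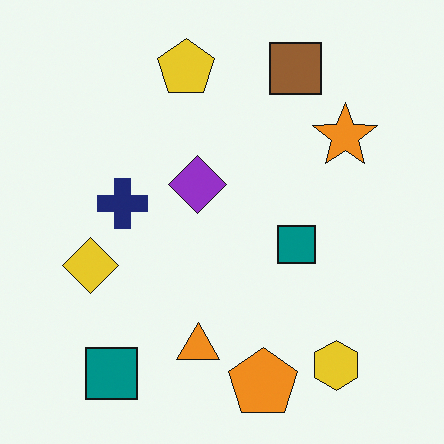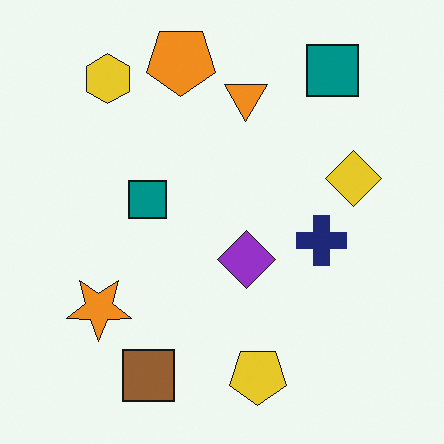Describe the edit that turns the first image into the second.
It was rotated 180°.

The yellow hexagon sits in the bottom-right of the first image and the top-left of the second — consistent with a whole-image 180° rotation.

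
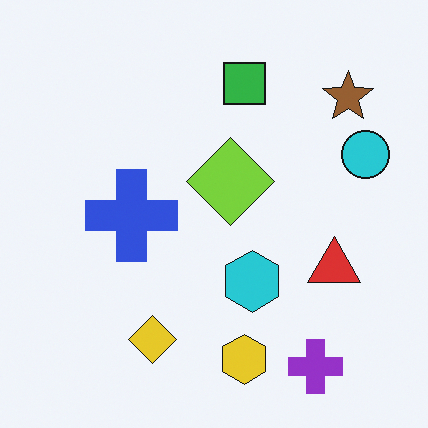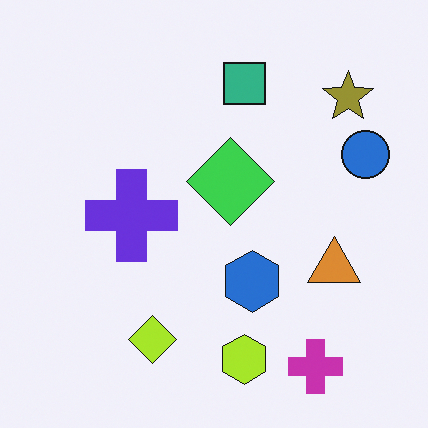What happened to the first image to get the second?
The second image is the first hue-shifted slightly.

Every shape's color has rotated by the same amount around the hue wheel — a uniform hue shift.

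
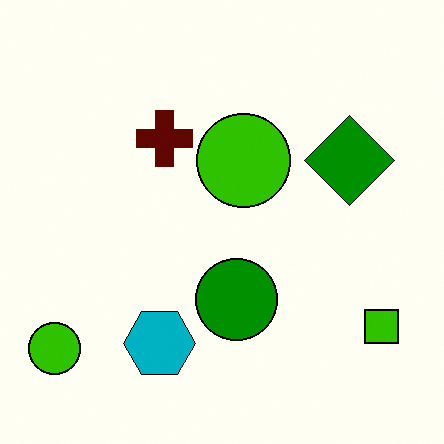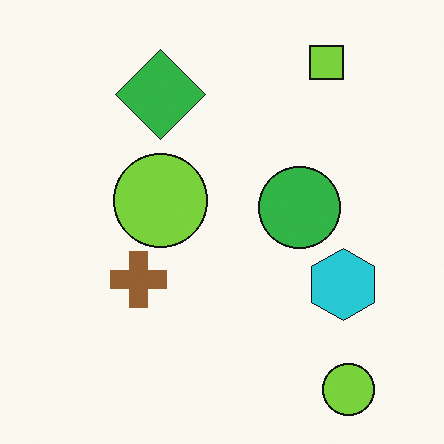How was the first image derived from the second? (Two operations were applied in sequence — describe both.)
Rotated 90° clockwise, then given much higher contrast.

The lime square sits in the top-right of the second image and the bottom-right of the first — consistent with a whole-image 90° clockwise rotation. Tones are pushed away from mid-grey across the whole image — a global contrast change.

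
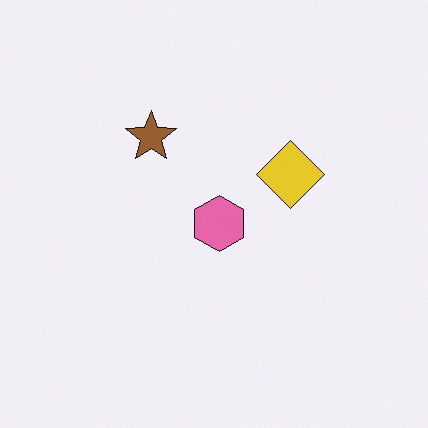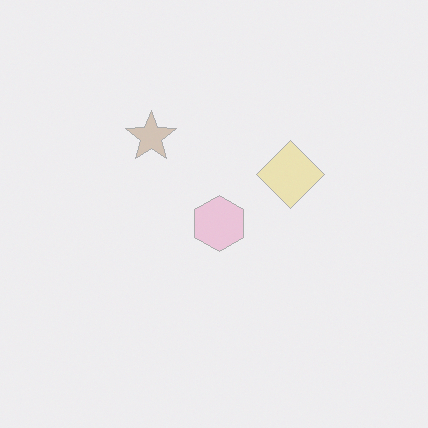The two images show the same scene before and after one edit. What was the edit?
The second image is the first washed out (contrast reduced).

Tones are pushed toward mid-grey across the whole image — a global contrast change.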